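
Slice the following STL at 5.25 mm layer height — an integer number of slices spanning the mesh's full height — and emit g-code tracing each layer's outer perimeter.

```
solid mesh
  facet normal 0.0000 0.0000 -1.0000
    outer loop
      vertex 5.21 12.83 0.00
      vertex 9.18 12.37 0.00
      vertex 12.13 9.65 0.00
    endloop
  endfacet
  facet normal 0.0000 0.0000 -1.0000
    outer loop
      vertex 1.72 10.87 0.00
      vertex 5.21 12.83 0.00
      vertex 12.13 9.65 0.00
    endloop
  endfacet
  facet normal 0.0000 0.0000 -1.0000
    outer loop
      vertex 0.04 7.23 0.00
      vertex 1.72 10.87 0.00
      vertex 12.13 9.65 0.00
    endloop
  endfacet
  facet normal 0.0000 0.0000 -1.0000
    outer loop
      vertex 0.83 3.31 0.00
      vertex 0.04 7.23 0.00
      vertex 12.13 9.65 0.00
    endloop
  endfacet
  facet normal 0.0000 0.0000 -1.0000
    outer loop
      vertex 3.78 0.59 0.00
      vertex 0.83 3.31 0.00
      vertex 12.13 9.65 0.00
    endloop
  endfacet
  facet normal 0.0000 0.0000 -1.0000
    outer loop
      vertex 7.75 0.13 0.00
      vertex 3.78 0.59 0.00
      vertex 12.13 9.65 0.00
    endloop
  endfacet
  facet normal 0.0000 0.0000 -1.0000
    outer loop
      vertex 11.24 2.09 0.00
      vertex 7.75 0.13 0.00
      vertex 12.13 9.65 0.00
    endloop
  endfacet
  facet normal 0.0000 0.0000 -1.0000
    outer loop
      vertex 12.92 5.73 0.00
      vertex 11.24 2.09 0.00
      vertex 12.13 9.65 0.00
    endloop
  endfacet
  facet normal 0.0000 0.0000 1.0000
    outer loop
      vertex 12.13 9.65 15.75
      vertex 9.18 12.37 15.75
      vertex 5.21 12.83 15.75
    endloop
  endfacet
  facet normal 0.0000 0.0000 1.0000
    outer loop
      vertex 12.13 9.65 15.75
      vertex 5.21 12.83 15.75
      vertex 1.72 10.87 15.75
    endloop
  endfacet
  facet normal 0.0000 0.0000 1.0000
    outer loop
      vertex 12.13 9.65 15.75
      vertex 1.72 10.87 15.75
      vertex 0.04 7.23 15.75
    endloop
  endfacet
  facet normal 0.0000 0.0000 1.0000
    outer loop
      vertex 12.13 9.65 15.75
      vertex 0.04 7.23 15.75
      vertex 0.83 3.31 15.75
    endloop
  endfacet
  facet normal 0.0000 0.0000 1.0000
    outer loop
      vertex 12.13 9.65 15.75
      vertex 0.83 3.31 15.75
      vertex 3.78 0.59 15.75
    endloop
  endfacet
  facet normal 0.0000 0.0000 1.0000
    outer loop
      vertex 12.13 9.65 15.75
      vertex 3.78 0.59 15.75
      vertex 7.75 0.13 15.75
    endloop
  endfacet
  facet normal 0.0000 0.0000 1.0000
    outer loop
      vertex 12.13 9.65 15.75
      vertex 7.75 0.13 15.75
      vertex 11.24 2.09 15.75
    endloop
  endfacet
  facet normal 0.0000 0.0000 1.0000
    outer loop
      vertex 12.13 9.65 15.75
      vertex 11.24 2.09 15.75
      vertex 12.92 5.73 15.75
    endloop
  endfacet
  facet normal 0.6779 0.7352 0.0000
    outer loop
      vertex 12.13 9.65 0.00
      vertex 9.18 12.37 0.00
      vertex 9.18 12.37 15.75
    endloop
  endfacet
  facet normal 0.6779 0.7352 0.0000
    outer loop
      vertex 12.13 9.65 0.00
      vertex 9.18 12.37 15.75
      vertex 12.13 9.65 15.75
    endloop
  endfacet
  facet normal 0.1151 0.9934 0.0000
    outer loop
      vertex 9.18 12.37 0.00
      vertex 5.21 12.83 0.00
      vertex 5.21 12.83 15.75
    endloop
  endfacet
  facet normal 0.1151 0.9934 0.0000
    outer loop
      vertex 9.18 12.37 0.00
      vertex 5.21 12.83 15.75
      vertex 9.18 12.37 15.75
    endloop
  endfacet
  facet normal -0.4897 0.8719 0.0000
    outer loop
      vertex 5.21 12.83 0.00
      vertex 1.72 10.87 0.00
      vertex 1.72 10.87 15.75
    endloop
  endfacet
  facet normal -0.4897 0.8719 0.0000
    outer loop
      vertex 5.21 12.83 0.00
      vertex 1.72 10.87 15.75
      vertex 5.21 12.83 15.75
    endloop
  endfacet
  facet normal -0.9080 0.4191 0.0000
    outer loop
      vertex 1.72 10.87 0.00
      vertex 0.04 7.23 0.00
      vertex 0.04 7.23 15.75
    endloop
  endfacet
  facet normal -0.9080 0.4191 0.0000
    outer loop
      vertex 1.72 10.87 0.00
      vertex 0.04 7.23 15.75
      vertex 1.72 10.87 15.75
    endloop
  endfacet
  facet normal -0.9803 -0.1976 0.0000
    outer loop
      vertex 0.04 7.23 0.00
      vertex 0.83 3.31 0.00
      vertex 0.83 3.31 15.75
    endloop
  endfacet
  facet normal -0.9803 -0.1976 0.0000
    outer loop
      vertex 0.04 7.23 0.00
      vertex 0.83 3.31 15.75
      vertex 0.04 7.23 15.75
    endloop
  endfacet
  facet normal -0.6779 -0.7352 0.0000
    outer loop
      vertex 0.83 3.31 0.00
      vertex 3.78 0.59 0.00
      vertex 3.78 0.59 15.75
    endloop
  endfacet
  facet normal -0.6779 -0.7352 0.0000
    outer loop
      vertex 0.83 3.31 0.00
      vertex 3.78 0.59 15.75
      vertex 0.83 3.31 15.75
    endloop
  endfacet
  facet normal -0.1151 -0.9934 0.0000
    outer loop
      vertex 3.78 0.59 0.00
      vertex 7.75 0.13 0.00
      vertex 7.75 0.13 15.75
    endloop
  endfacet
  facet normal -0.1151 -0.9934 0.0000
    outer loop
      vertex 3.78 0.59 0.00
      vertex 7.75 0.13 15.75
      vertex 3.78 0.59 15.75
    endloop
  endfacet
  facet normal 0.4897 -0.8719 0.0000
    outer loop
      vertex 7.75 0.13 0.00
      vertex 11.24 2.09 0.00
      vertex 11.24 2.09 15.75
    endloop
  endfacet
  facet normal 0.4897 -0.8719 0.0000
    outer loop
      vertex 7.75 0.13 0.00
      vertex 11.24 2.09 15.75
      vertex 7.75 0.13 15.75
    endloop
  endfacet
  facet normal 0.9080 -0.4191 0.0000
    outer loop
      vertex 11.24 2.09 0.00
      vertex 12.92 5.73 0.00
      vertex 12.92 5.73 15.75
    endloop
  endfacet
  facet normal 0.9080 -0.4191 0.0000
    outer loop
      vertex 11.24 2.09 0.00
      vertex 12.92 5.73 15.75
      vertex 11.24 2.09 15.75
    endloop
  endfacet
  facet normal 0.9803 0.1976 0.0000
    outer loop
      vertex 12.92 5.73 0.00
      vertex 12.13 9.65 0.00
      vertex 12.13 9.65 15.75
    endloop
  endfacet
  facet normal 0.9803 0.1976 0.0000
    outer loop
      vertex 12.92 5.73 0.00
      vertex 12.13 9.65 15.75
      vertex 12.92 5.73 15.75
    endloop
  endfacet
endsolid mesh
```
; perimeter-only toolpath
G21 ; units = mm
G90 ; absolute positioning
G28 ; home
; layer 1
G0 Z5.25
G0 X12.13 Y9.65
G1 X9.18 Y12.37
G1 X5.21 Y12.83
G1 X1.72 Y10.87
G1 X0.04 Y7.23
G1 X0.83 Y3.31
G1 X3.78 Y0.59
G1 X7.75 Y0.13
G1 X11.24 Y2.09
G1 X12.92 Y5.73
G1 X12.13 Y9.65
; layer 2
G0 Z10.50
G0 X12.13 Y9.65
G1 X9.18 Y12.37
G1 X5.21 Y12.83
G1 X1.72 Y10.87
G1 X0.04 Y7.23
G1 X0.83 Y3.31
G1 X3.78 Y0.59
G1 X7.75 Y0.13
G1 X11.24 Y2.09
G1 X12.92 Y5.73
G1 X12.13 Y9.65
; layer 3
G0 Z15.75
G0 X12.13 Y9.65
G1 X9.18 Y12.37
G1 X5.21 Y12.83
G1 X1.72 Y10.87
G1 X0.04 Y7.23
G1 X0.83 Y3.31
G1 X3.78 Y0.59
G1 X7.75 Y0.13
G1 X11.24 Y2.09
G1 X12.92 Y5.73
G1 X12.13 Y9.65
M2 ; end

The solid is a regular 10-sided prism (a cylinder approximated with 10 flat sides), circumscribed radius ≈ 6.48 mm, height ≈ 15.8 mm. Slicing at Δz = 5.25 mm — 3 equal slices spanning the solid's height, so layer i sits at z = i·h/3 — gives 3 non-empty perimeters. Each is a 10-segment closed polygon; G0 lifts to the layer z and rapids to the start vertex, then G1 traces the edges.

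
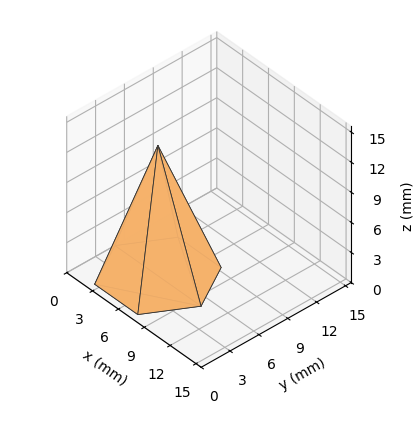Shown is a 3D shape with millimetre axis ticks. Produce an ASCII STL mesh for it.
Reading the render: the shape is a regular 6-sided pyramid, base circumscribed radius ≈ 5 mm, apex at z ≈ 13 mm (dimensions read to the nearest mm from the axis ticks). For the STL, each face is triangulated and given an outward normal.

solid part
  facet normal 0.0000 0.0000 -1.0000
    outer loop
      vertex 2.50 9.33 0.00
      vertex 7.50 9.33 0.00
      vertex 10.00 5.00 0.00
    endloop
  endfacet
  facet normal 0.0000 0.0000 -1.0000
    outer loop
      vertex 0.00 5.00 0.00
      vertex 2.50 9.33 0.00
      vertex 10.00 5.00 0.00
    endloop
  endfacet
  facet normal 0.0000 0.0000 -1.0000
    outer loop
      vertex 2.50 0.67 0.00
      vertex 0.00 5.00 0.00
      vertex 10.00 5.00 0.00
    endloop
  endfacet
  facet normal 0.0000 0.0000 -1.0000
    outer loop
      vertex 7.50 0.67 0.00
      vertex 2.50 0.67 0.00
      vertex 10.00 5.00 0.00
    endloop
  endfacet
  facet normal 0.8216 0.4744 0.3160
    outer loop
      vertex 10.00 5.00 0.00
      vertex 7.50 9.33 0.00
      vertex 5.00 5.00 13.00
    endloop
  endfacet
  facet normal 0.0000 0.9488 0.3160
    outer loop
      vertex 7.50 9.33 0.00
      vertex 2.50 9.33 0.00
      vertex 5.00 5.00 13.00
    endloop
  endfacet
  facet normal -0.8216 0.4744 0.3160
    outer loop
      vertex 2.50 9.33 0.00
      vertex 0.00 5.00 0.00
      vertex 5.00 5.00 13.00
    endloop
  endfacet
  facet normal -0.8216 -0.4744 0.3160
    outer loop
      vertex 0.00 5.00 0.00
      vertex 2.50 0.67 0.00
      vertex 5.00 5.00 13.00
    endloop
  endfacet
  facet normal 0.0000 -0.9488 0.3160
    outer loop
      vertex 2.50 0.67 0.00
      vertex 7.50 0.67 0.00
      vertex 5.00 5.00 13.00
    endloop
  endfacet
  facet normal 0.8216 -0.4744 0.3160
    outer loop
      vertex 7.50 0.67 0.00
      vertex 10.00 5.00 0.00
      vertex 5.00 5.00 13.00
    endloop
  endfacet
endsolid part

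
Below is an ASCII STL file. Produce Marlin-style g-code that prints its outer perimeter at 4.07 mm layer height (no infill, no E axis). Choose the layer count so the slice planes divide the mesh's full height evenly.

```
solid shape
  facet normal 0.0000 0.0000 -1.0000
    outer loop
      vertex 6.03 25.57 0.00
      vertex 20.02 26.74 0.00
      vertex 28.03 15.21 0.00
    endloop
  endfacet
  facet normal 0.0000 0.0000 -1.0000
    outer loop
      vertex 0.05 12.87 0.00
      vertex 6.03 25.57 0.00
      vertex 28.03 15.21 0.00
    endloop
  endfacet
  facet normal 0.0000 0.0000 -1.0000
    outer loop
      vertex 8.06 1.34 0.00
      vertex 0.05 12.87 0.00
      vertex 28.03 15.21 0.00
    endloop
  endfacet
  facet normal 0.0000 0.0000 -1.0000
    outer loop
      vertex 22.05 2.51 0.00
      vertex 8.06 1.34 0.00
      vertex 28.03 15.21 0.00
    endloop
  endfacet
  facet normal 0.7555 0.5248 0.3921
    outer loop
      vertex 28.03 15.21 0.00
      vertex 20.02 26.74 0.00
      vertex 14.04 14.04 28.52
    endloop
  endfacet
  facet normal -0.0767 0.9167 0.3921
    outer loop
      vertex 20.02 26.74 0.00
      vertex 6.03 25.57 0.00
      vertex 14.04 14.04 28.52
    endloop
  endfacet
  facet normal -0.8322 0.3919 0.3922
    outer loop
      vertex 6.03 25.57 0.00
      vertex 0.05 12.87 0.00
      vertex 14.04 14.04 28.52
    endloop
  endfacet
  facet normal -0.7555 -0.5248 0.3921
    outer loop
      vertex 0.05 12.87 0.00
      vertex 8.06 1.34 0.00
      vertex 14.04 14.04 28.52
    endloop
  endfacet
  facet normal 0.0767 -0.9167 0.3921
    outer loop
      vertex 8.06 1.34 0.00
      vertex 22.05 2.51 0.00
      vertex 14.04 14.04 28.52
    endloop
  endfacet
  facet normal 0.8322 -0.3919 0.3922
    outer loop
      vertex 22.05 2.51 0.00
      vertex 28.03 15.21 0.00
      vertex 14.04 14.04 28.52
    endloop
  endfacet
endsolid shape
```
; perimeter-only toolpath
G21 ; units = mm
G90 ; absolute positioning
G28 ; home
; layer 1
G0 Z4.07
G0 X26.03 Y15.04
G1 X19.17 Y24.93
G1 X7.17 Y23.92
G1 X2.05 Y13.04
G1 X8.91 Y3.15
G1 X20.91 Y4.16
G1 X26.03 Y15.04
; layer 2
G0 Z8.15
G0 X24.03 Y14.88
G1 X18.31 Y23.11
G1 X8.32 Y22.28
G1 X4.05 Y13.20
G1 X9.77 Y4.97
G1 X19.76 Y5.80
G1 X24.03 Y14.88
; layer 3
G0 Z12.22
G0 X22.03 Y14.71
G1 X17.46 Y21.30
G1 X9.46 Y20.63
G1 X6.05 Y13.37
G1 X10.62 Y6.78
G1 X18.62 Y7.45
G1 X22.03 Y14.71
; layer 4
G0 Z16.30
G0 X20.04 Y14.54
G1 X16.60 Y19.48
G1 X10.61 Y18.98
G1 X8.04 Y13.54
G1 X11.48 Y8.60
G1 X17.47 Y9.10
G1 X20.04 Y14.54
; layer 5
G0 Z20.37
G0 X18.04 Y14.37
G1 X15.75 Y17.67
G1 X11.75 Y17.33
G1 X10.04 Y13.71
G1 X12.33 Y10.41
G1 X16.33 Y10.75
G1 X18.04 Y14.37
; layer 6
G0 Z24.45
G0 X16.04 Y14.21
G1 X14.89 Y15.85
G1 X12.90 Y15.69
G1 X12.04 Y13.87
G1 X13.19 Y12.23
G1 X15.18 Y12.39
G1 X16.04 Y14.21
M2 ; end

The solid is a regular 6-sided pyramid, base circumscribed radius ≈ 14 mm, apex at z ≈ 28.5 mm. Slicing at Δz = 4.07 mm — 7 equal slices spanning the solid's height, so layer i sits at z = i·h/7 — gives 6 non-empty perimeters. Each is a 6-segment closed polygon; G0 lifts to the layer z and rapids to the start vertex, then G1 traces the edges. The cross-section shrinks linearly with z (the slice at the apex is degenerate and omitted).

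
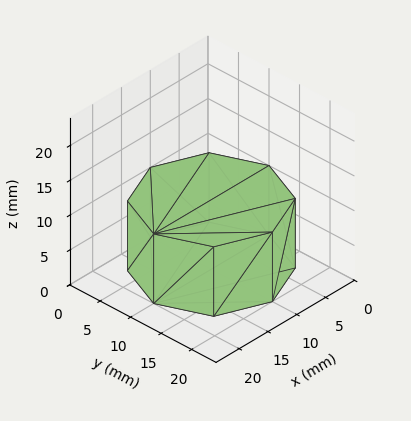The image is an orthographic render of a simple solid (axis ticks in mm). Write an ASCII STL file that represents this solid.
Reading the render: the shape is a regular 8-sided prism (a cylinder approximated with 8 flat sides), circumscribed radius ≈ 10 mm, height ≈ 10 mm (dimensions read to the nearest mm from the axis ticks). For the STL, each face is triangulated and given an outward normal.

solid part
  facet normal 0.0000 0.0000 -1.0000
    outer loop
      vertex 10.000 20.000 0.000
      vertex 17.071 17.071 0.000
      vertex 20.000 10.000 0.000
    endloop
  endfacet
  facet normal 0.0000 0.0000 -1.0000
    outer loop
      vertex 2.929 17.071 0.000
      vertex 10.000 20.000 0.000
      vertex 20.000 10.000 0.000
    endloop
  endfacet
  facet normal 0.0000 0.0000 -1.0000
    outer loop
      vertex 0.000 10.000 0.000
      vertex 2.929 17.071 0.000
      vertex 20.000 10.000 0.000
    endloop
  endfacet
  facet normal 0.0000 0.0000 -1.0000
    outer loop
      vertex 2.929 2.929 0.000
      vertex 0.000 10.000 0.000
      vertex 20.000 10.000 0.000
    endloop
  endfacet
  facet normal 0.0000 0.0000 -1.0000
    outer loop
      vertex 10.000 0.000 0.000
      vertex 2.929 2.929 0.000
      vertex 20.000 10.000 0.000
    endloop
  endfacet
  facet normal 0.0000 0.0000 -1.0000
    outer loop
      vertex 17.071 2.929 0.000
      vertex 10.000 0.000 0.000
      vertex 20.000 10.000 0.000
    endloop
  endfacet
  facet normal 0.0000 0.0000 1.0000
    outer loop
      vertex 20.000 10.000 10.000
      vertex 17.071 17.071 10.000
      vertex 10.000 20.000 10.000
    endloop
  endfacet
  facet normal 0.0000 0.0000 1.0000
    outer loop
      vertex 20.000 10.000 10.000
      vertex 10.000 20.000 10.000
      vertex 2.929 17.071 10.000
    endloop
  endfacet
  facet normal 0.0000 0.0000 1.0000
    outer loop
      vertex 20.000 10.000 10.000
      vertex 2.929 17.071 10.000
      vertex 0.000 10.000 10.000
    endloop
  endfacet
  facet normal 0.0000 0.0000 1.0000
    outer loop
      vertex 20.000 10.000 10.000
      vertex 0.000 10.000 10.000
      vertex 2.929 2.929 10.000
    endloop
  endfacet
  facet normal 0.0000 0.0000 1.0000
    outer loop
      vertex 20.000 10.000 10.000
      vertex 2.929 2.929 10.000
      vertex 10.000 0.000 10.000
    endloop
  endfacet
  facet normal 0.0000 0.0000 1.0000
    outer loop
      vertex 20.000 10.000 10.000
      vertex 10.000 0.000 10.000
      vertex 17.071 2.929 10.000
    endloop
  endfacet
  facet normal 0.9239 0.3827 0.0000
    outer loop
      vertex 20.000 10.000 0.000
      vertex 17.071 17.071 0.000
      vertex 17.071 17.071 10.000
    endloop
  endfacet
  facet normal 0.9239 0.3827 0.0000
    outer loop
      vertex 20.000 10.000 0.000
      vertex 17.071 17.071 10.000
      vertex 20.000 10.000 10.000
    endloop
  endfacet
  facet normal 0.3827 0.9239 0.0000
    outer loop
      vertex 17.071 17.071 0.000
      vertex 10.000 20.000 0.000
      vertex 10.000 20.000 10.000
    endloop
  endfacet
  facet normal 0.3827 0.9239 0.0000
    outer loop
      vertex 17.071 17.071 0.000
      vertex 10.000 20.000 10.000
      vertex 17.071 17.071 10.000
    endloop
  endfacet
  facet normal -0.3827 0.9239 0.0000
    outer loop
      vertex 10.000 20.000 0.000
      vertex 2.929 17.071 0.000
      vertex 2.929 17.071 10.000
    endloop
  endfacet
  facet normal -0.3827 0.9239 0.0000
    outer loop
      vertex 10.000 20.000 0.000
      vertex 2.929 17.071 10.000
      vertex 10.000 20.000 10.000
    endloop
  endfacet
  facet normal -0.9239 0.3827 0.0000
    outer loop
      vertex 2.929 17.071 0.000
      vertex 0.000 10.000 0.000
      vertex 0.000 10.000 10.000
    endloop
  endfacet
  facet normal -0.9239 0.3827 0.0000
    outer loop
      vertex 2.929 17.071 0.000
      vertex 0.000 10.000 10.000
      vertex 2.929 17.071 10.000
    endloop
  endfacet
  facet normal -0.9239 -0.3827 0.0000
    outer loop
      vertex 0.000 10.000 0.000
      vertex 2.929 2.929 0.000
      vertex 2.929 2.929 10.000
    endloop
  endfacet
  facet normal -0.9239 -0.3827 0.0000
    outer loop
      vertex 0.000 10.000 0.000
      vertex 2.929 2.929 10.000
      vertex 0.000 10.000 10.000
    endloop
  endfacet
  facet normal -0.3827 -0.9239 0.0000
    outer loop
      vertex 2.929 2.929 0.000
      vertex 10.000 0.000 0.000
      vertex 10.000 0.000 10.000
    endloop
  endfacet
  facet normal -0.3827 -0.9239 0.0000
    outer loop
      vertex 2.929 2.929 0.000
      vertex 10.000 0.000 10.000
      vertex 2.929 2.929 10.000
    endloop
  endfacet
  facet normal 0.3827 -0.9239 0.0000
    outer loop
      vertex 10.000 0.000 0.000
      vertex 17.071 2.929 0.000
      vertex 17.071 2.929 10.000
    endloop
  endfacet
  facet normal 0.3827 -0.9239 0.0000
    outer loop
      vertex 10.000 0.000 0.000
      vertex 17.071 2.929 10.000
      vertex 10.000 0.000 10.000
    endloop
  endfacet
  facet normal 0.9239 -0.3827 0.0000
    outer loop
      vertex 17.071 2.929 0.000
      vertex 20.000 10.000 0.000
      vertex 20.000 10.000 10.000
    endloop
  endfacet
  facet normal 0.9239 -0.3827 0.0000
    outer loop
      vertex 17.071 2.929 0.000
      vertex 20.000 10.000 10.000
      vertex 17.071 2.929 10.000
    endloop
  endfacet
endsolid part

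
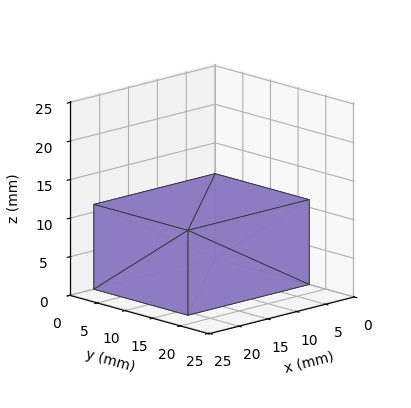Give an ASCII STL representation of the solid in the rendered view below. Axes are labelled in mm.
Reading the render: the shape is a rectangular box, roughly 21 × 17 mm footprint and 11 mm tall (dimensions read to the nearest mm from the axis ticks). For the STL, each face is triangulated and given an outward normal.

solid part
  facet normal 0.0000 0.0000 -1.0000
    outer loop
      vertex 21.0 17.0 0.0
      vertex 21.0 0.0 0.0
      vertex 0.0 0.0 0.0
    endloop
  endfacet
  facet normal 0.0000 0.0000 -1.0000
    outer loop
      vertex 0.0 17.0 0.0
      vertex 21.0 17.0 0.0
      vertex 0.0 0.0 0.0
    endloop
  endfacet
  facet normal 0.0000 0.0000 1.0000
    outer loop
      vertex 0.0 0.0 11.0
      vertex 21.0 0.0 11.0
      vertex 21.0 17.0 11.0
    endloop
  endfacet
  facet normal 0.0000 0.0000 1.0000
    outer loop
      vertex 0.0 0.0 11.0
      vertex 21.0 17.0 11.0
      vertex 0.0 17.0 11.0
    endloop
  endfacet
  facet normal 0.0000 -1.0000 0.0000
    outer loop
      vertex 0.0 0.0 0.0
      vertex 21.0 0.0 0.0
      vertex 21.0 0.0 11.0
    endloop
  endfacet
  facet normal 0.0000 -1.0000 0.0000
    outer loop
      vertex 0.0 0.0 0.0
      vertex 21.0 0.0 11.0
      vertex 0.0 0.0 11.0
    endloop
  endfacet
  facet normal 0.0000 1.0000 0.0000
    outer loop
      vertex 21.0 17.0 11.0
      vertex 21.0 17.0 0.0
      vertex 0.0 17.0 0.0
    endloop
  endfacet
  facet normal 0.0000 1.0000 0.0000
    outer loop
      vertex 0.0 17.0 11.0
      vertex 21.0 17.0 11.0
      vertex 0.0 17.0 0.0
    endloop
  endfacet
  facet normal -1.0000 0.0000 0.0000
    outer loop
      vertex 0.0 17.0 11.0
      vertex 0.0 17.0 0.0
      vertex 0.0 0.0 0.0
    endloop
  endfacet
  facet normal -1.0000 0.0000 0.0000
    outer loop
      vertex 0.0 0.0 11.0
      vertex 0.0 17.0 11.0
      vertex 0.0 0.0 0.0
    endloop
  endfacet
  facet normal 1.0000 0.0000 0.0000
    outer loop
      vertex 21.0 0.0 0.0
      vertex 21.0 17.0 0.0
      vertex 21.0 17.0 11.0
    endloop
  endfacet
  facet normal 1.0000 0.0000 0.0000
    outer loop
      vertex 21.0 0.0 0.0
      vertex 21.0 17.0 11.0
      vertex 21.0 0.0 11.0
    endloop
  endfacet
endsolid part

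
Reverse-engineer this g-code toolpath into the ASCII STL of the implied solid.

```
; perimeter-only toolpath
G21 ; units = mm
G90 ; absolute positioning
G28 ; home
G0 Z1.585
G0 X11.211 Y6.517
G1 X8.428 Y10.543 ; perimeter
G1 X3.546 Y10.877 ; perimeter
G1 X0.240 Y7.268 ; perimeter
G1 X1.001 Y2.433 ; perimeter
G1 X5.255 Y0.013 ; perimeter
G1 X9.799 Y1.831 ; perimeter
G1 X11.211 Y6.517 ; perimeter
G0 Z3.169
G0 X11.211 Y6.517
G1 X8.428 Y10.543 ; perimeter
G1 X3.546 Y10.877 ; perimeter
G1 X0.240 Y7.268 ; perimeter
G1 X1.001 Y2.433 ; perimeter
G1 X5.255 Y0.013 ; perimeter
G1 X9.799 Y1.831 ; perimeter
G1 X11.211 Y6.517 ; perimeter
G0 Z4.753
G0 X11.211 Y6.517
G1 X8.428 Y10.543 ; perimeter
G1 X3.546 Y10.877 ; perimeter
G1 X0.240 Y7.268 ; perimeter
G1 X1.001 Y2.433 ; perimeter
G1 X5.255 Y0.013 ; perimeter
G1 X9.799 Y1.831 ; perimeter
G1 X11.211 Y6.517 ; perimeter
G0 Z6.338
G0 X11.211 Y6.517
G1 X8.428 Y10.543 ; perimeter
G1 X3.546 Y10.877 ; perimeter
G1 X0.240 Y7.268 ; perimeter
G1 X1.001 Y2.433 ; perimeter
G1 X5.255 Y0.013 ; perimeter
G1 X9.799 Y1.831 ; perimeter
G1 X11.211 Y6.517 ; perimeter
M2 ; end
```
solid part
  facet normal 0.0000 0.0000 -1.0000
    outer loop
      vertex 3.546 10.877 0.000
      vertex 8.428 10.543 0.000
      vertex 11.211 6.517 0.000
    endloop
  endfacet
  facet normal 0.0000 0.0000 -1.0000
    outer loop
      vertex 0.240 7.268 0.000
      vertex 3.546 10.877 0.000
      vertex 11.211 6.517 0.000
    endloop
  endfacet
  facet normal 0.0000 0.0000 -1.0000
    outer loop
      vertex 1.001 2.433 0.000
      vertex 0.240 7.268 0.000
      vertex 11.211 6.517 0.000
    endloop
  endfacet
  facet normal 0.0000 0.0000 -1.0000
    outer loop
      vertex 5.255 0.013 0.000
      vertex 1.001 2.433 0.000
      vertex 11.211 6.517 0.000
    endloop
  endfacet
  facet normal 0.0000 0.0000 -1.0000
    outer loop
      vertex 9.799 1.831 0.000
      vertex 5.255 0.013 0.000
      vertex 11.211 6.517 0.000
    endloop
  endfacet
  facet normal 0.0000 0.0000 1.0000
    outer loop
      vertex 11.211 6.517 6.338
      vertex 8.428 10.543 6.338
      vertex 3.546 10.877 6.338
    endloop
  endfacet
  facet normal 0.0000 0.0000 1.0000
    outer loop
      vertex 11.211 6.517 6.338
      vertex 3.546 10.877 6.338
      vertex 0.240 7.268 6.338
    endloop
  endfacet
  facet normal 0.0000 0.0000 1.0000
    outer loop
      vertex 11.211 6.517 6.338
      vertex 0.240 7.268 6.338
      vertex 1.001 2.433 6.338
    endloop
  endfacet
  facet normal 0.0000 0.0000 1.0000
    outer loop
      vertex 11.211 6.517 6.338
      vertex 1.001 2.433 6.338
      vertex 5.255 0.013 6.338
    endloop
  endfacet
  facet normal 0.0000 0.0000 1.0000
    outer loop
      vertex 11.211 6.517 6.338
      vertex 5.255 0.013 6.338
      vertex 9.799 1.831 6.338
    endloop
  endfacet
  facet normal 0.8226 0.5686 0.0000
    outer loop
      vertex 11.211 6.517 0.000
      vertex 8.428 10.543 0.000
      vertex 8.428 10.543 6.338
    endloop
  endfacet
  facet normal 0.8226 0.5686 0.0000
    outer loop
      vertex 11.211 6.517 0.000
      vertex 8.428 10.543 6.338
      vertex 11.211 6.517 6.338
    endloop
  endfacet
  facet normal 0.0683 0.9977 0.0000
    outer loop
      vertex 8.428 10.543 0.000
      vertex 3.546 10.877 0.000
      vertex 3.546 10.877 6.338
    endloop
  endfacet
  facet normal 0.0683 0.9977 0.0000
    outer loop
      vertex 8.428 10.543 0.000
      vertex 3.546 10.877 6.338
      vertex 8.428 10.543 6.338
    endloop
  endfacet
  facet normal -0.7374 0.6755 0.0000
    outer loop
      vertex 3.546 10.877 0.000
      vertex 0.240 7.268 0.000
      vertex 0.240 7.268 6.338
    endloop
  endfacet
  facet normal -0.7374 0.6755 0.0000
    outer loop
      vertex 3.546 10.877 0.000
      vertex 0.240 7.268 6.338
      vertex 3.546 10.877 6.338
    endloop
  endfacet
  facet normal -0.9878 -0.1555 0.0000
    outer loop
      vertex 0.240 7.268 0.000
      vertex 1.001 2.433 0.000
      vertex 1.001 2.433 6.338
    endloop
  endfacet
  facet normal -0.9878 -0.1555 0.0000
    outer loop
      vertex 0.240 7.268 0.000
      vertex 1.001 2.433 6.338
      vertex 0.240 7.268 6.338
    endloop
  endfacet
  facet normal -0.4945 -0.8692 0.0000
    outer loop
      vertex 1.001 2.433 0.000
      vertex 5.255 0.013 0.000
      vertex 5.255 0.013 6.338
    endloop
  endfacet
  facet normal -0.4945 -0.8692 0.0000
    outer loop
      vertex 1.001 2.433 0.000
      vertex 5.255 0.013 6.338
      vertex 1.001 2.433 6.338
    endloop
  endfacet
  facet normal 0.3715 -0.9284 0.0000
    outer loop
      vertex 5.255 0.013 0.000
      vertex 9.799 1.831 0.000
      vertex 9.799 1.831 6.338
    endloop
  endfacet
  facet normal 0.3715 -0.9284 0.0000
    outer loop
      vertex 5.255 0.013 0.000
      vertex 9.799 1.831 6.338
      vertex 5.255 0.013 6.338
    endloop
  endfacet
  facet normal 0.9575 -0.2885 0.0000
    outer loop
      vertex 9.799 1.831 0.000
      vertex 11.211 6.517 0.000
      vertex 11.211 6.517 6.338
    endloop
  endfacet
  facet normal 0.9575 -0.2885 0.0000
    outer loop
      vertex 9.799 1.831 0.000
      vertex 11.211 6.517 6.338
      vertex 9.799 1.831 6.338
    endloop
  endfacet
endsolid part

The G0 Z moves step by Δz≈1.585 mm. Every layer's G1 loop is the same polygon, so the solid is a straight extrusion of it from z=0 to z≈6.34. Closing with flat bottom and top caps and triangulating gives 24 facets — a regular 7-sided prism (a cylinder approximated with 7 flat sides), circumscribed radius ≈ 5.64 mm, height ≈ 6.34 mm.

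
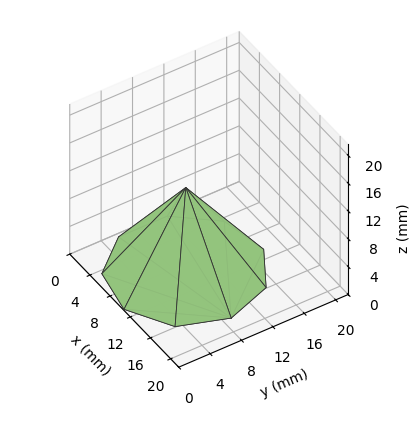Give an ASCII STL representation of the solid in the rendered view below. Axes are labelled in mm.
Reading the render: the shape is a regular 9-sided pyramid, base circumscribed radius ≈ 9 mm, apex at z ≈ 12 mm (dimensions read to the nearest mm from the axis ticks). For the STL, each face is triangulated and given an outward normal.

solid part
  facet normal 0.0000 0.0000 -1.0000
    outer loop
      vertex 10.6 17.9 0.0
      vertex 15.9 14.8 0.0
      vertex 18.0 9.0 0.0
    endloop
  endfacet
  facet normal 0.0000 0.0000 -1.0000
    outer loop
      vertex 4.5 16.8 0.0
      vertex 10.6 17.9 0.0
      vertex 18.0 9.0 0.0
    endloop
  endfacet
  facet normal 0.0000 0.0000 -1.0000
    outer loop
      vertex 0.5 12.1 0.0
      vertex 4.5 16.8 0.0
      vertex 18.0 9.0 0.0
    endloop
  endfacet
  facet normal 0.0000 0.0000 -1.0000
    outer loop
      vertex 0.5 5.9 0.0
      vertex 0.5 12.1 0.0
      vertex 18.0 9.0 0.0
    endloop
  endfacet
  facet normal 0.0000 0.0000 -1.0000
    outer loop
      vertex 4.5 1.2 0.0
      vertex 0.5 5.9 0.0
      vertex 18.0 9.0 0.0
    endloop
  endfacet
  facet normal 0.0000 0.0000 -1.0000
    outer loop
      vertex 10.6 0.1 0.0
      vertex 4.5 1.2 0.0
      vertex 18.0 9.0 0.0
    endloop
  endfacet
  facet normal 0.0000 0.0000 -1.0000
    outer loop
      vertex 15.9 3.2 0.0
      vertex 10.6 0.1 0.0
      vertex 18.0 9.0 0.0
    endloop
  endfacet
  facet normal 0.7684 0.2782 0.5763
    outer loop
      vertex 18.0 9.0 0.0
      vertex 15.9 14.8 0.0
      vertex 9.0 9.0 12.0
    endloop
  endfacet
  facet normal 0.4122 0.7047 0.5776
    outer loop
      vertex 15.9 14.8 0.0
      vertex 10.6 17.9 0.0
      vertex 9.0 9.0 12.0
    endloop
  endfacet
  facet normal -0.1450 0.8039 0.5769
    outer loop
      vertex 10.6 17.9 0.0
      vertex 4.5 16.8 0.0
      vertex 9.0 9.0 12.0
    endloop
  endfacet
  facet normal -0.6219 0.5292 0.5772
    outer loop
      vertex 4.5 16.8 0.0
      vertex 0.5 12.1 0.0
      vertex 9.0 9.0 12.0
    endloop
  endfacet
  facet normal -0.8160 0.0000 0.5780
    outer loop
      vertex 0.5 12.1 0.0
      vertex 0.5 5.9 0.0
      vertex 9.0 9.0 12.0
    endloop
  endfacet
  facet normal -0.6219 -0.5292 0.5772
    outer loop
      vertex 0.5 5.9 0.0
      vertex 4.5 1.2 0.0
      vertex 9.0 9.0 12.0
    endloop
  endfacet
  facet normal -0.1450 -0.8039 0.5769
    outer loop
      vertex 4.5 1.2 0.0
      vertex 10.6 0.1 0.0
      vertex 9.0 9.0 12.0
    endloop
  endfacet
  facet normal 0.4122 -0.7047 0.5776
    outer loop
      vertex 10.6 0.1 0.0
      vertex 15.9 3.2 0.0
      vertex 9.0 9.0 12.0
    endloop
  endfacet
  facet normal 0.7684 -0.2782 0.5763
    outer loop
      vertex 15.9 3.2 0.0
      vertex 18.0 9.0 0.0
      vertex 9.0 9.0 12.0
    endloop
  endfacet
endsolid part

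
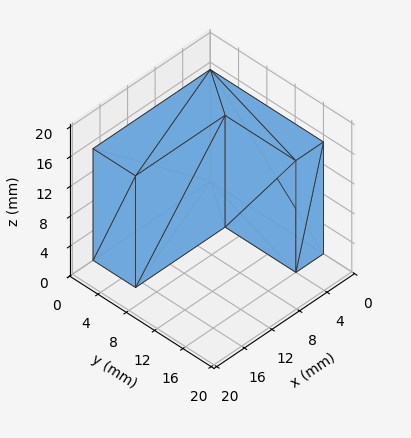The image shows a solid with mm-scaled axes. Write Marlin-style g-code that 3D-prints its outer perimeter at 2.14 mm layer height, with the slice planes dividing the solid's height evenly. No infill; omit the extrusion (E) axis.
Reading the render: the shape is an L-shaped prism: outer 17 × 16 mm, arm thicknesses ≈ 6 mm (horizontal) and 4 mm (vertical), extruded 15 mm in z (dimensions read to the nearest mm from the axis ticks). For the g-code, the solid's height is divided into equal slices at the stated Δz and each level perimeter traced with G1 moves after a G0 lift.

; perimeter-only toolpath
G21 ; units = mm
G90 ; absolute positioning
G28 ; home
; layer 1
G0 Z2.14
G0 X0.00 Y0.00
G1 X17.00 Y0.00
G1 X17.00 Y6.00
G1 X4.00 Y6.00
G1 X4.00 Y16.00
G1 X0.00 Y16.00
G1 X0.00 Y0.00
; layer 2
G0 Z4.29
G0 X0.00 Y0.00
G1 X17.00 Y0.00
G1 X17.00 Y6.00
G1 X4.00 Y6.00
G1 X4.00 Y16.00
G1 X0.00 Y16.00
G1 X0.00 Y0.00
; layer 3
G0 Z6.43
G0 X0.00 Y0.00
G1 X17.00 Y0.00
G1 X17.00 Y6.00
G1 X4.00 Y6.00
G1 X4.00 Y16.00
G1 X0.00 Y16.00
G1 X0.00 Y0.00
; layer 4
G0 Z8.57
G0 X0.00 Y0.00
G1 X17.00 Y0.00
G1 X17.00 Y6.00
G1 X4.00 Y6.00
G1 X4.00 Y16.00
G1 X0.00 Y16.00
G1 X0.00 Y0.00
; layer 5
G0 Z10.71
G0 X0.00 Y0.00
G1 X17.00 Y0.00
G1 X17.00 Y6.00
G1 X4.00 Y6.00
G1 X4.00 Y16.00
G1 X0.00 Y16.00
G1 X0.00 Y0.00
; layer 6
G0 Z12.86
G0 X0.00 Y0.00
G1 X17.00 Y0.00
G1 X17.00 Y6.00
G1 X4.00 Y6.00
G1 X4.00 Y16.00
G1 X0.00 Y16.00
G1 X0.00 Y0.00
; layer 7
G0 Z15.00
G0 X0.00 Y0.00
G1 X17.00 Y0.00
G1 X17.00 Y6.00
G1 X4.00 Y6.00
G1 X4.00 Y16.00
G1 X0.00 Y16.00
G1 X0.00 Y0.00
M2 ; end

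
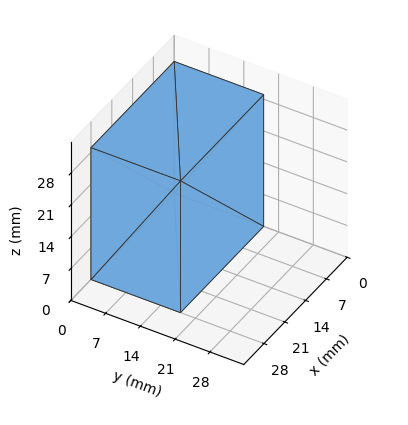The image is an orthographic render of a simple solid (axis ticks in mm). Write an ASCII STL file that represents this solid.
Reading the render: the shape is a rectangular box, roughly 28 × 18 mm footprint and 29 mm tall (dimensions read to the nearest mm from the axis ticks). For the STL, each face is triangulated and given an outward normal.

solid part
  facet normal 0.0000 0.0000 -1.0000
    outer loop
      vertex 28.0 18.0 0.0
      vertex 28.0 0.0 0.0
      vertex 0.0 0.0 0.0
    endloop
  endfacet
  facet normal 0.0000 0.0000 -1.0000
    outer loop
      vertex 0.0 18.0 0.0
      vertex 28.0 18.0 0.0
      vertex 0.0 0.0 0.0
    endloop
  endfacet
  facet normal 0.0000 0.0000 1.0000
    outer loop
      vertex 0.0 0.0 29.0
      vertex 28.0 0.0 29.0
      vertex 28.0 18.0 29.0
    endloop
  endfacet
  facet normal 0.0000 0.0000 1.0000
    outer loop
      vertex 0.0 0.0 29.0
      vertex 28.0 18.0 29.0
      vertex 0.0 18.0 29.0
    endloop
  endfacet
  facet normal 0.0000 -1.0000 0.0000
    outer loop
      vertex 0.0 0.0 0.0
      vertex 28.0 0.0 0.0
      vertex 28.0 0.0 29.0
    endloop
  endfacet
  facet normal 0.0000 -1.0000 0.0000
    outer loop
      vertex 0.0 0.0 0.0
      vertex 28.0 0.0 29.0
      vertex 0.0 0.0 29.0
    endloop
  endfacet
  facet normal 0.0000 1.0000 0.0000
    outer loop
      vertex 28.0 18.0 29.0
      vertex 28.0 18.0 0.0
      vertex 0.0 18.0 0.0
    endloop
  endfacet
  facet normal 0.0000 1.0000 0.0000
    outer loop
      vertex 0.0 18.0 29.0
      vertex 28.0 18.0 29.0
      vertex 0.0 18.0 0.0
    endloop
  endfacet
  facet normal -1.0000 0.0000 0.0000
    outer loop
      vertex 0.0 18.0 29.0
      vertex 0.0 18.0 0.0
      vertex 0.0 0.0 0.0
    endloop
  endfacet
  facet normal -1.0000 0.0000 0.0000
    outer loop
      vertex 0.0 0.0 29.0
      vertex 0.0 18.0 29.0
      vertex 0.0 0.0 0.0
    endloop
  endfacet
  facet normal 1.0000 0.0000 0.0000
    outer loop
      vertex 28.0 0.0 0.0
      vertex 28.0 18.0 0.0
      vertex 28.0 18.0 29.0
    endloop
  endfacet
  facet normal 1.0000 0.0000 0.0000
    outer loop
      vertex 28.0 0.0 0.0
      vertex 28.0 18.0 29.0
      vertex 28.0 0.0 29.0
    endloop
  endfacet
endsolid part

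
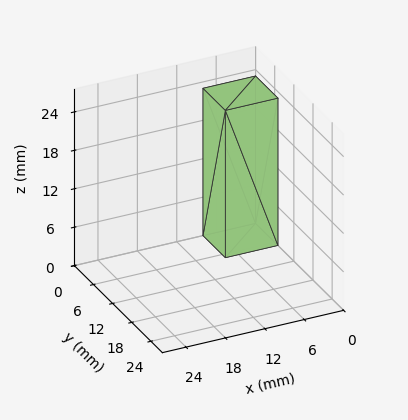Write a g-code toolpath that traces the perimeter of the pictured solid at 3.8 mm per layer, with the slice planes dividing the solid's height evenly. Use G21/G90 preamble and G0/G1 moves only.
Reading the render: the shape is a rectangular box, roughly 8 × 7 mm footprint and 23 mm tall (dimensions read to the nearest mm from the axis ticks). For the g-code, the solid's height is divided into equal slices at the stated Δz and each level perimeter traced with G1 moves after a G0 lift.

; perimeter-only toolpath
G21 ; units = mm
G90 ; absolute positioning
G28 ; home
; layer 1
G0 Z3.8
G0 X0.0 Y0.0
G1 X8.0 Y0.0
G1 X8.0 Y7.0
G1 X0.0 Y7.0
G1 X0.0 Y0.0
; layer 2
G0 Z7.7
G0 X0.0 Y0.0
G1 X8.0 Y0.0
G1 X8.0 Y7.0
G1 X0.0 Y7.0
G1 X0.0 Y0.0
; layer 3
G0 Z11.5
G0 X0.0 Y0.0
G1 X8.0 Y0.0
G1 X8.0 Y7.0
G1 X0.0 Y7.0
G1 X0.0 Y0.0
; layer 4
G0 Z15.3
G0 X0.0 Y0.0
G1 X8.0 Y0.0
G1 X8.0 Y7.0
G1 X0.0 Y7.0
G1 X0.0 Y0.0
; layer 5
G0 Z19.2
G0 X0.0 Y0.0
G1 X8.0 Y0.0
G1 X8.0 Y7.0
G1 X0.0 Y7.0
G1 X0.0 Y0.0
; layer 6
G0 Z23.0
G0 X0.0 Y0.0
G1 X8.0 Y0.0
G1 X8.0 Y7.0
G1 X0.0 Y7.0
G1 X0.0 Y0.0
M2 ; end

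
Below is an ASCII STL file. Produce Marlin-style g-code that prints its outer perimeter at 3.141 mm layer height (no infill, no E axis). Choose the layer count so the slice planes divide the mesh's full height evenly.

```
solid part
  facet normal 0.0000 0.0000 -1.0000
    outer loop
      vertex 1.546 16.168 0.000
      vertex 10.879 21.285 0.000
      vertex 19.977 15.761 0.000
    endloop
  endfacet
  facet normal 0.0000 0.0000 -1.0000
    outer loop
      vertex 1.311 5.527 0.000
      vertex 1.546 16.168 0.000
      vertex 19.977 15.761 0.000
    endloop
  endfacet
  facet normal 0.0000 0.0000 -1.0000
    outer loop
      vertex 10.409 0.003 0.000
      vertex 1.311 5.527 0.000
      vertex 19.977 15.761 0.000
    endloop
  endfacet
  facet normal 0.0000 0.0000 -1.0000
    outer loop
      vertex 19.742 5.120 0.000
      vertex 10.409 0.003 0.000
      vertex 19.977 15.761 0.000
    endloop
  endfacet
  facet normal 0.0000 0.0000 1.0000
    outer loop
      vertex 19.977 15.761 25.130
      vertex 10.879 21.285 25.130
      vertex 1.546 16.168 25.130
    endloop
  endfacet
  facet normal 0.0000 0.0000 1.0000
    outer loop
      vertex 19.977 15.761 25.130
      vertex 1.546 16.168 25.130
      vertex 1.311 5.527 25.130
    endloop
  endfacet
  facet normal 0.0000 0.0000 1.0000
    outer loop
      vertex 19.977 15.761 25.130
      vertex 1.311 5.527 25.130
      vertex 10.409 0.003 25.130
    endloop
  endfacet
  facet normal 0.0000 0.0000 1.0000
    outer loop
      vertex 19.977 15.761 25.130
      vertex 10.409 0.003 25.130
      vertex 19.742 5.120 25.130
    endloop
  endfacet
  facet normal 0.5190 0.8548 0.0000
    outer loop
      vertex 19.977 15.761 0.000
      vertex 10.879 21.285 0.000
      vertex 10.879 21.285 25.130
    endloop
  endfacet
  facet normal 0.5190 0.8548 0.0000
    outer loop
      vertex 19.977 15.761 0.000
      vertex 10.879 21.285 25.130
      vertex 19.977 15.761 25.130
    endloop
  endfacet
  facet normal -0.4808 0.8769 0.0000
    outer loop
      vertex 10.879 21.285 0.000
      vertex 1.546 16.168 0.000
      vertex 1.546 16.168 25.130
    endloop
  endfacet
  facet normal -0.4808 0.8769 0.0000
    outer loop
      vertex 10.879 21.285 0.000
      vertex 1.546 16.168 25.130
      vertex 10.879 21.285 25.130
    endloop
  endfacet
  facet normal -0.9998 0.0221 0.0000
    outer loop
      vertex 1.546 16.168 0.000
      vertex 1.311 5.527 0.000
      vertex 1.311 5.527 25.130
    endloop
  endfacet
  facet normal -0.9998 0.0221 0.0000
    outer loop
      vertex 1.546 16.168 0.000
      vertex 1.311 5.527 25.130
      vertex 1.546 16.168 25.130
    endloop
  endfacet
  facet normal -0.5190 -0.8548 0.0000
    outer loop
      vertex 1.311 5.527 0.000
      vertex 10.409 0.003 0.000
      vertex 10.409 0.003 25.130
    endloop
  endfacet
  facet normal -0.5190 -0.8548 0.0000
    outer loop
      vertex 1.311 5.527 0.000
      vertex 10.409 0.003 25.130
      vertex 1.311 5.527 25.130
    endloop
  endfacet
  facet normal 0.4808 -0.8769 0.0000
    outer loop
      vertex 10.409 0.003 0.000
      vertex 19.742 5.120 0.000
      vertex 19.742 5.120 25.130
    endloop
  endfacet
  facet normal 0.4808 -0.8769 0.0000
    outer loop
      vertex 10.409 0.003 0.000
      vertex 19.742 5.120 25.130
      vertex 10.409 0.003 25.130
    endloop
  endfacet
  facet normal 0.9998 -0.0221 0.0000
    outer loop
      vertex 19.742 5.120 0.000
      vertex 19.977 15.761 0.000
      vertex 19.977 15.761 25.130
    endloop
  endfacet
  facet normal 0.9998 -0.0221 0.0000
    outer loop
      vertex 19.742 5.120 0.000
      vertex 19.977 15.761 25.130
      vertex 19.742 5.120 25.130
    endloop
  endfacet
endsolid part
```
; perimeter-only toolpath
G21 ; units = mm
G90 ; absolute positioning
G28 ; home
; layer 1
G0 Z3.141
G0 X19.977 Y15.761
G1 X10.879 Y21.285
G1 X1.546 Y16.168
G1 X1.311 Y5.527
G1 X10.409 Y0.003
G1 X19.742 Y5.120
G1 X19.977 Y15.761
; layer 2
G0 Z6.282
G0 X19.977 Y15.761
G1 X10.879 Y21.285
G1 X1.546 Y16.168
G1 X1.311 Y5.527
G1 X10.409 Y0.003
G1 X19.742 Y5.120
G1 X19.977 Y15.761
; layer 3
G0 Z9.424
G0 X19.977 Y15.761
G1 X10.879 Y21.285
G1 X1.546 Y16.168
G1 X1.311 Y5.527
G1 X10.409 Y0.003
G1 X19.742 Y5.120
G1 X19.977 Y15.761
; layer 4
G0 Z12.565
G0 X19.977 Y15.761
G1 X10.879 Y21.285
G1 X1.546 Y16.168
G1 X1.311 Y5.527
G1 X10.409 Y0.003
G1 X19.742 Y5.120
G1 X19.977 Y15.761
; layer 5
G0 Z15.706
G0 X19.977 Y15.761
G1 X10.879 Y21.285
G1 X1.546 Y16.168
G1 X1.311 Y5.527
G1 X10.409 Y0.003
G1 X19.742 Y5.120
G1 X19.977 Y15.761
; layer 6
G0 Z18.848
G0 X19.977 Y15.761
G1 X10.879 Y21.285
G1 X1.546 Y16.168
G1 X1.311 Y5.527
G1 X10.409 Y0.003
G1 X19.742 Y5.120
G1 X19.977 Y15.761
; layer 7
G0 Z21.989
G0 X19.977 Y15.761
G1 X10.879 Y21.285
G1 X1.546 Y16.168
G1 X1.311 Y5.527
G1 X10.409 Y0.003
G1 X19.742 Y5.120
G1 X19.977 Y15.761
; layer 8
G0 Z25.130
G0 X19.977 Y15.761
G1 X10.879 Y21.285
G1 X1.546 Y16.168
G1 X1.311 Y5.527
G1 X10.409 Y0.003
G1 X19.742 Y5.120
G1 X19.977 Y15.761
M2 ; end

The solid is a regular 6-sided prism (a cylinder approximated with 6 flat sides), circumscribed radius ≈ 10.6 mm, height ≈ 25.1 mm. Slicing at Δz = 3.141 mm — 8 equal slices spanning the solid's height, so layer i sits at z = i·h/8 — gives 8 non-empty perimeters. Each is a 6-segment closed polygon; G0 lifts to the layer z and rapids to the start vertex, then G1 traces the edges.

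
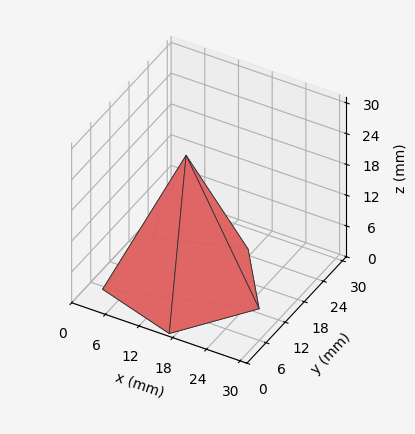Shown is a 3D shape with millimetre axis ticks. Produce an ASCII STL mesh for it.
Reading the render: the shape is a regular 5-sided pyramid, base circumscribed radius ≈ 13 mm, apex at z ≈ 25 mm (dimensions read to the nearest mm from the axis ticks). For the STL, each face is triangulated and given an outward normal.

solid part
  facet normal 0.0000 0.0000 -1.0000
    outer loop
      vertex 2.48 20.64 0.00
      vertex 17.02 25.36 0.00
      vertex 26.00 13.00 0.00
    endloop
  endfacet
  facet normal 0.0000 0.0000 -1.0000
    outer loop
      vertex 2.48 5.36 0.00
      vertex 2.48 20.64 0.00
      vertex 26.00 13.00 0.00
    endloop
  endfacet
  facet normal 0.0000 0.0000 -1.0000
    outer loop
      vertex 17.02 0.64 0.00
      vertex 2.48 5.36 0.00
      vertex 26.00 13.00 0.00
    endloop
  endfacet
  facet normal 0.7457 0.5418 0.3878
    outer loop
      vertex 26.00 13.00 0.00
      vertex 17.02 25.36 0.00
      vertex 13.00 13.00 25.00
    endloop
  endfacet
  facet normal -0.2846 0.8767 0.3877
    outer loop
      vertex 17.02 25.36 0.00
      vertex 2.48 20.64 0.00
      vertex 13.00 13.00 25.00
    endloop
  endfacet
  facet normal -0.9217 0.0000 0.3879
    outer loop
      vertex 2.48 20.64 0.00
      vertex 2.48 5.36 0.00
      vertex 13.00 13.00 25.00
    endloop
  endfacet
  facet normal -0.2846 -0.8767 0.3877
    outer loop
      vertex 2.48 5.36 0.00
      vertex 17.02 0.64 0.00
      vertex 13.00 13.00 25.00
    endloop
  endfacet
  facet normal 0.7457 -0.5418 0.3878
    outer loop
      vertex 17.02 0.64 0.00
      vertex 26.00 13.00 0.00
      vertex 13.00 13.00 25.00
    endloop
  endfacet
endsolid part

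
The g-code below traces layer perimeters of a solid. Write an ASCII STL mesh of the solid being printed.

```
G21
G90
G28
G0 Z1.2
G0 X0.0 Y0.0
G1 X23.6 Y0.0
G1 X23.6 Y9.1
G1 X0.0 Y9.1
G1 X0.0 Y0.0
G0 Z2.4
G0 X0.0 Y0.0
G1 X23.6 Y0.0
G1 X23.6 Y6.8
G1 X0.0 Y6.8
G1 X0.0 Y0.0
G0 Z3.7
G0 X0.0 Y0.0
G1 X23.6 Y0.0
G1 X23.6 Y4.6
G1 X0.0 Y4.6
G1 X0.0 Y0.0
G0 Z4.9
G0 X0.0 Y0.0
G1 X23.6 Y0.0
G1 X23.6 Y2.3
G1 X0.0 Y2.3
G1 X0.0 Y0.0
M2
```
solid part
  facet normal 0.0000 0.0000 -1.0000
    outer loop
      vertex 23.6 11.4 0.0
      vertex 23.6 0.0 0.0
      vertex 0.0 0.0 0.0
    endloop
  endfacet
  facet normal 0.0000 0.0000 -1.0000
    outer loop
      vertex 0.0 11.4 0.0
      vertex 23.6 11.4 0.0
      vertex 0.0 0.0 0.0
    endloop
  endfacet
  facet normal 0.0000 -1.0000 0.0000
    outer loop
      vertex 0.0 0.0 0.0
      vertex 23.6 0.0 0.0
      vertex 23.6 0.0 6.1
    endloop
  endfacet
  facet normal 0.0000 -1.0000 0.0000
    outer loop
      vertex 0.0 0.0 0.0
      vertex 23.6 0.0 6.1
      vertex 0.0 0.0 6.1
    endloop
  endfacet
  facet normal 0.0000 0.4718 0.8817
    outer loop
      vertex 0.0 0.0 6.1
      vertex 23.6 0.0 6.1
      vertex 23.6 11.4 0.0
    endloop
  endfacet
  facet normal 0.0000 0.4718 0.8817
    outer loop
      vertex 0.0 0.0 6.1
      vertex 23.6 11.4 0.0
      vertex 0.0 11.4 0.0
    endloop
  endfacet
  facet normal -1.0000 0.0000 0.0000
    outer loop
      vertex 0.0 0.0 6.1
      vertex 0.0 11.4 0.0
      vertex 0.0 0.0 0.0
    endloop
  endfacet
  facet normal 1.0000 0.0000 0.0000
    outer loop
      vertex 23.6 0.0 0.0
      vertex 23.6 11.4 0.0
      vertex 23.6 0.0 6.1
    endloop
  endfacet
endsolid part

The G0 Z moves step by Δz≈1.2 mm. The G1 loops shrink linearly with z, so the solid tapers from its base footprint up to z≈6.1. Closing with a flat bottom cap and the tapered top and triangulating gives 8 facets — a wedge (ramp): 23.6 × 11.4 mm base, rising to 6.1 mm along the y=0 edge and sloping linearly to z=0 at y=11.4.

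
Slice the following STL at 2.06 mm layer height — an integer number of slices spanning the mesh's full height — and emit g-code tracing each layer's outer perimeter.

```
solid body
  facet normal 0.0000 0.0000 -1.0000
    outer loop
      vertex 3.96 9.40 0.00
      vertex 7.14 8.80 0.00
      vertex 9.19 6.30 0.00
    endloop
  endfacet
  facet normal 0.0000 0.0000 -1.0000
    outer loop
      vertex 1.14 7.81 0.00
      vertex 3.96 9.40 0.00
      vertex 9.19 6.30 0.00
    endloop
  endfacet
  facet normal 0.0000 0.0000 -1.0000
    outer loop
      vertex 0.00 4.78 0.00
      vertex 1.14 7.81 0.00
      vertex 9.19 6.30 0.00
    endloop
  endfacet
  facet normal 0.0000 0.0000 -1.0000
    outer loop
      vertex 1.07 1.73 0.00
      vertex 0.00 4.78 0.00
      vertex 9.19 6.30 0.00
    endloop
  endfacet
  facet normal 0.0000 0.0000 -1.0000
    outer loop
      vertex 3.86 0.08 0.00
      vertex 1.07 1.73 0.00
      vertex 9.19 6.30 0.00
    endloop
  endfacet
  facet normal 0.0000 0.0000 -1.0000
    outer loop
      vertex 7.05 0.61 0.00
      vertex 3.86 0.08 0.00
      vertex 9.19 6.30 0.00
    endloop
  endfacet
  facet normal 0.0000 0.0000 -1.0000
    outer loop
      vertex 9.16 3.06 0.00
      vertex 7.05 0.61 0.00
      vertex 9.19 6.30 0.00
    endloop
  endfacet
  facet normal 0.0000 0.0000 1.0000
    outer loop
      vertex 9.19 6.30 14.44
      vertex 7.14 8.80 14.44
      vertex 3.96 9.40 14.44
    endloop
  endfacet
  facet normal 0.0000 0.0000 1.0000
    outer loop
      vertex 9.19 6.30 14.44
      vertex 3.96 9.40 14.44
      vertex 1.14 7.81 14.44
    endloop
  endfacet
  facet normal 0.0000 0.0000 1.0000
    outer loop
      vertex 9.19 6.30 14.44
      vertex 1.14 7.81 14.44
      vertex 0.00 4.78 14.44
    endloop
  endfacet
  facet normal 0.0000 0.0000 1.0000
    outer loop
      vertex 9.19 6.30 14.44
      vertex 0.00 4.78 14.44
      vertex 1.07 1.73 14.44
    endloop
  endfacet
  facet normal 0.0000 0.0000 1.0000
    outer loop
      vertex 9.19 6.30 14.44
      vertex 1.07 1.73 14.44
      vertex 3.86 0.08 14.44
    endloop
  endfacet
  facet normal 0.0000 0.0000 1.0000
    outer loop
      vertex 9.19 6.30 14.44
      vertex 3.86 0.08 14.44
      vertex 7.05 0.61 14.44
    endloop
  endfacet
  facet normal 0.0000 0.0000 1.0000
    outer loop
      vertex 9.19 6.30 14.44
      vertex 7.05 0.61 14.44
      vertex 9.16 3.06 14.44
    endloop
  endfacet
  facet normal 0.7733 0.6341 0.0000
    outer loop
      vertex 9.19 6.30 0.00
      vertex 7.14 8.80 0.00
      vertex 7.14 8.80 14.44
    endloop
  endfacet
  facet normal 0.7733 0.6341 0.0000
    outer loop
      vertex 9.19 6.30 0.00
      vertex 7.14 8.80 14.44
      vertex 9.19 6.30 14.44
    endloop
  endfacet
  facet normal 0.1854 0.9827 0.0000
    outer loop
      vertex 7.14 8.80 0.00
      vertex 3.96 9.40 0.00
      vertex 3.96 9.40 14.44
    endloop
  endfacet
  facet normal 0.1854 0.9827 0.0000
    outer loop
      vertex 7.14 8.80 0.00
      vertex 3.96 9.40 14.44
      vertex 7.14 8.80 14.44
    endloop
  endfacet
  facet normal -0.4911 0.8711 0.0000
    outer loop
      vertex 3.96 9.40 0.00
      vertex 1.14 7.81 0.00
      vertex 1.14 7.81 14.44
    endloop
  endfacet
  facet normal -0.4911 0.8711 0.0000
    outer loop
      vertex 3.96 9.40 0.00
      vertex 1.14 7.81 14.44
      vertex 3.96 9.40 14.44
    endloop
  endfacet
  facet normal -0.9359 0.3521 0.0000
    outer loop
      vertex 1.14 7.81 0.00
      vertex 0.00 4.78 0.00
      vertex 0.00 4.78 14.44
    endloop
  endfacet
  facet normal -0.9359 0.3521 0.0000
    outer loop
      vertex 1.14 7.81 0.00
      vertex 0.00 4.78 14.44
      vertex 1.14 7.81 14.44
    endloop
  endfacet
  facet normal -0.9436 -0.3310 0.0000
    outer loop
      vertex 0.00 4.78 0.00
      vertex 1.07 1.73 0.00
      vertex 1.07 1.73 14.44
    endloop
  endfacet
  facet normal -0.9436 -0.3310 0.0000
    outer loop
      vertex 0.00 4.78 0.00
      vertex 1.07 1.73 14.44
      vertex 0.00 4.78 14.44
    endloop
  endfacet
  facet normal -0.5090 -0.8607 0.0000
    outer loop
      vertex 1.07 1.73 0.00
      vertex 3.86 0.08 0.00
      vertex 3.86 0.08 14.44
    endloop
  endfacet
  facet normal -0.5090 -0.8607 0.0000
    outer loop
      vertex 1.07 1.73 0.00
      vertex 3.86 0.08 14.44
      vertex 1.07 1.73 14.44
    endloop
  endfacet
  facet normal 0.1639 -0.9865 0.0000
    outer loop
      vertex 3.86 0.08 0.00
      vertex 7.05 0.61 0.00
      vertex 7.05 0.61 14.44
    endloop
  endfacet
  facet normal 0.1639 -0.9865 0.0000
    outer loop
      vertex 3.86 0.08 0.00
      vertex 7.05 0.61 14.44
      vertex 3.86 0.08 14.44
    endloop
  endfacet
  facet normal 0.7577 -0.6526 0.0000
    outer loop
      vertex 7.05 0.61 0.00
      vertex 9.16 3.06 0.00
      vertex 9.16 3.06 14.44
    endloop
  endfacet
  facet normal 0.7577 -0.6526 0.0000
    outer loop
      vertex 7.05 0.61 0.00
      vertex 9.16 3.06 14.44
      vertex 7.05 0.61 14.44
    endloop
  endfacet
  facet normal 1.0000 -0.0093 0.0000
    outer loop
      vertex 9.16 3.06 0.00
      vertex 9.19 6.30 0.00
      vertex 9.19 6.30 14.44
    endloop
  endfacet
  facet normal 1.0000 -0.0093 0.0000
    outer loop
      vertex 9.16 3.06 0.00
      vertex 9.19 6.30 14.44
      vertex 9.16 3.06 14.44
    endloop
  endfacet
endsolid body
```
; perimeter-only toolpath
G21 ; units = mm
G90 ; absolute positioning
G28 ; home
; layer 1
G0 Z2.06
G0 X9.19 Y6.30
G1 X7.14 Y8.80
G1 X3.96 Y9.40
G1 X1.14 Y7.81
G1 X0.00 Y4.78
G1 X1.07 Y1.73
G1 X3.86 Y0.08
G1 X7.05 Y0.61
G1 X9.16 Y3.06
G1 X9.19 Y6.30
; layer 2
G0 Z4.13
G0 X9.19 Y6.30
G1 X7.14 Y8.80
G1 X3.96 Y9.40
G1 X1.14 Y7.81
G1 X0.00 Y4.78
G1 X1.07 Y1.73
G1 X3.86 Y0.08
G1 X7.05 Y0.61
G1 X9.16 Y3.06
G1 X9.19 Y6.30
; layer 3
G0 Z6.19
G0 X9.19 Y6.30
G1 X7.14 Y8.80
G1 X3.96 Y9.40
G1 X1.14 Y7.81
G1 X0.00 Y4.78
G1 X1.07 Y1.73
G1 X3.86 Y0.08
G1 X7.05 Y0.61
G1 X9.16 Y3.06
G1 X9.19 Y6.30
; layer 4
G0 Z8.25
G0 X9.19 Y6.30
G1 X7.14 Y8.80
G1 X3.96 Y9.40
G1 X1.14 Y7.81
G1 X0.00 Y4.78
G1 X1.07 Y1.73
G1 X3.86 Y0.08
G1 X7.05 Y0.61
G1 X9.16 Y3.06
G1 X9.19 Y6.30
; layer 5
G0 Z10.31
G0 X9.19 Y6.30
G1 X7.14 Y8.80
G1 X3.96 Y9.40
G1 X1.14 Y7.81
G1 X0.00 Y4.78
G1 X1.07 Y1.73
G1 X3.86 Y0.08
G1 X7.05 Y0.61
G1 X9.16 Y3.06
G1 X9.19 Y6.30
; layer 6
G0 Z12.38
G0 X9.19 Y6.30
G1 X7.14 Y8.80
G1 X3.96 Y9.40
G1 X1.14 Y7.81
G1 X0.00 Y4.78
G1 X1.07 Y1.73
G1 X3.86 Y0.08
G1 X7.05 Y0.61
G1 X9.16 Y3.06
G1 X9.19 Y6.30
; layer 7
G0 Z14.44
G0 X9.19 Y6.30
G1 X7.14 Y8.80
G1 X3.96 Y9.40
G1 X1.14 Y7.81
G1 X0.00 Y4.78
G1 X1.07 Y1.73
G1 X3.86 Y0.08
G1 X7.05 Y0.61
G1 X9.16 Y3.06
G1 X9.19 Y6.30
M2 ; end

The solid is a regular 9-sided prism (a cylinder approximated with 9 flat sides), circumscribed radius ≈ 4.73 mm, height ≈ 14.4 mm. Slicing at Δz = 2.06 mm — 7 equal slices spanning the solid's height, so layer i sits at z = i·h/7 — gives 7 non-empty perimeters. Each is a 9-segment closed polygon; G0 lifts to the layer z and rapids to the start vertex, then G1 traces the edges.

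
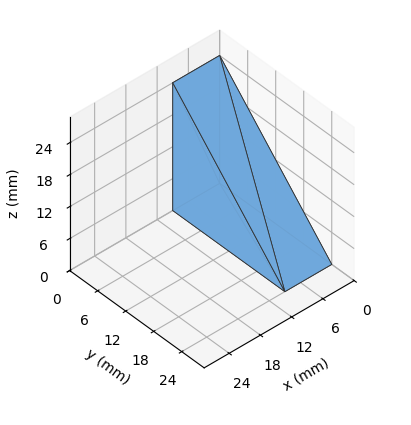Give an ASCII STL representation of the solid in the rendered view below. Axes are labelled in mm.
Reading the render: the shape is a wedge (ramp): 9 × 24 mm base, rising to 24 mm along the y=0 edge and sloping linearly to z=0 at y=24 (dimensions read to the nearest mm from the axis ticks). For the STL, each face is triangulated and given an outward normal.

solid part
  facet normal 0.0000 0.0000 -1.0000
    outer loop
      vertex 9.0 24.0 0.0
      vertex 9.0 0.0 0.0
      vertex 0.0 0.0 0.0
    endloop
  endfacet
  facet normal 0.0000 0.0000 -1.0000
    outer loop
      vertex 0.0 24.0 0.0
      vertex 9.0 24.0 0.0
      vertex 0.0 0.0 0.0
    endloop
  endfacet
  facet normal 0.0000 -1.0000 0.0000
    outer loop
      vertex 0.0 0.0 0.0
      vertex 9.0 0.0 0.0
      vertex 9.0 0.0 24.0
    endloop
  endfacet
  facet normal 0.0000 -1.0000 0.0000
    outer loop
      vertex 0.0 0.0 0.0
      vertex 9.0 0.0 24.0
      vertex 0.0 0.0 24.0
    endloop
  endfacet
  facet normal 0.0000 0.7071 0.7071
    outer loop
      vertex 0.0 0.0 24.0
      vertex 9.0 0.0 24.0
      vertex 9.0 24.0 0.0
    endloop
  endfacet
  facet normal 0.0000 0.7071 0.7071
    outer loop
      vertex 0.0 0.0 24.0
      vertex 9.0 24.0 0.0
      vertex 0.0 24.0 0.0
    endloop
  endfacet
  facet normal -1.0000 0.0000 0.0000
    outer loop
      vertex 0.0 0.0 24.0
      vertex 0.0 24.0 0.0
      vertex 0.0 0.0 0.0
    endloop
  endfacet
  facet normal 1.0000 0.0000 0.0000
    outer loop
      vertex 9.0 0.0 0.0
      vertex 9.0 24.0 0.0
      vertex 9.0 0.0 24.0
    endloop
  endfacet
endsolid part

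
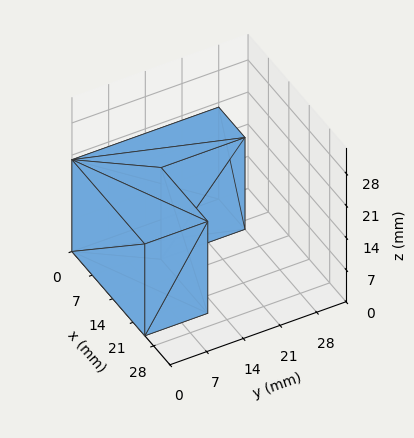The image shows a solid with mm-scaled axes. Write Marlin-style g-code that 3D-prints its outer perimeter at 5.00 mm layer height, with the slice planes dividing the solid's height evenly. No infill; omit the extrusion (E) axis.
Reading the render: the shape is an L-shaped prism: outer 25 × 28 mm, arm thicknesses ≈ 12 mm (horizontal) and 9 mm (vertical), extruded 20 mm in z (dimensions read to the nearest mm from the axis ticks). For the g-code, the solid's height is divided into equal slices at the stated Δz and each level perimeter traced with G1 moves after a G0 lift.

; perimeter-only toolpath
G21 ; units = mm
G90 ; absolute positioning
G28 ; home
; layer 1
G0 Z5.00
G0 X0.00 Y0.00
G1 X25.00 Y0.00
G1 X25.00 Y12.00
G1 X9.00 Y12.00
G1 X9.00 Y28.00
G1 X0.00 Y28.00
G1 X0.00 Y0.00
; layer 2
G0 Z10.00
G0 X0.00 Y0.00
G1 X25.00 Y0.00
G1 X25.00 Y12.00
G1 X9.00 Y12.00
G1 X9.00 Y28.00
G1 X0.00 Y28.00
G1 X0.00 Y0.00
; layer 3
G0 Z15.00
G0 X0.00 Y0.00
G1 X25.00 Y0.00
G1 X25.00 Y12.00
G1 X9.00 Y12.00
G1 X9.00 Y28.00
G1 X0.00 Y28.00
G1 X0.00 Y0.00
; layer 4
G0 Z20.00
G0 X0.00 Y0.00
G1 X25.00 Y0.00
G1 X25.00 Y12.00
G1 X9.00 Y12.00
G1 X9.00 Y28.00
G1 X0.00 Y28.00
G1 X0.00 Y0.00
M2 ; end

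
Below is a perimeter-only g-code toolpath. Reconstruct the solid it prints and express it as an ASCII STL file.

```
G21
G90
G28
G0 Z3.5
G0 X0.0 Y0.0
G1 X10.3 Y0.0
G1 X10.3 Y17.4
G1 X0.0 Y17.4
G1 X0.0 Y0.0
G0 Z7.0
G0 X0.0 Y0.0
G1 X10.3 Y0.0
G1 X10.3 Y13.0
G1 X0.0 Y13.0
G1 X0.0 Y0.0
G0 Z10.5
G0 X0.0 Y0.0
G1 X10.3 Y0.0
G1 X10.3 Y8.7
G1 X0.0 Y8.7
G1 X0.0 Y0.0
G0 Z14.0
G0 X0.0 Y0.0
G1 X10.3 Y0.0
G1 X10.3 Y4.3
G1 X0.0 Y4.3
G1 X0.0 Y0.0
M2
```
solid part
  facet normal 0.0000 0.0000 -1.0000
    outer loop
      vertex 10.3 21.7 0.0
      vertex 10.3 0.0 0.0
      vertex 0.0 0.0 0.0
    endloop
  endfacet
  facet normal 0.0000 0.0000 -1.0000
    outer loop
      vertex 0.0 21.7 0.0
      vertex 10.3 21.7 0.0
      vertex 0.0 0.0 0.0
    endloop
  endfacet
  facet normal 0.0000 -1.0000 0.0000
    outer loop
      vertex 0.0 0.0 0.0
      vertex 10.3 0.0 0.0
      vertex 10.3 0.0 17.5
    endloop
  endfacet
  facet normal 0.0000 -1.0000 0.0000
    outer loop
      vertex 0.0 0.0 0.0
      vertex 10.3 0.0 17.5
      vertex 0.0 0.0 17.5
    endloop
  endfacet
  facet normal 0.0000 0.6278 0.7784
    outer loop
      vertex 0.0 0.0 17.5
      vertex 10.3 0.0 17.5
      vertex 10.3 21.7 0.0
    endloop
  endfacet
  facet normal 0.0000 0.6278 0.7784
    outer loop
      vertex 0.0 0.0 17.5
      vertex 10.3 21.7 0.0
      vertex 0.0 21.7 0.0
    endloop
  endfacet
  facet normal -1.0000 0.0000 0.0000
    outer loop
      vertex 0.0 0.0 17.5
      vertex 0.0 21.7 0.0
      vertex 0.0 0.0 0.0
    endloop
  endfacet
  facet normal 1.0000 0.0000 0.0000
    outer loop
      vertex 10.3 0.0 0.0
      vertex 10.3 21.7 0.0
      vertex 10.3 0.0 17.5
    endloop
  endfacet
endsolid part

The G0 Z moves step by Δz≈3.5 mm. The G1 loops shrink linearly with z, so the solid tapers from its base footprint up to z≈17.5. Closing with a flat bottom cap and the tapered top and triangulating gives 8 facets — a wedge (ramp): 10.3 × 21.7 mm base, rising to 17.5 mm along the y=0 edge and sloping linearly to z=0 at y=21.7.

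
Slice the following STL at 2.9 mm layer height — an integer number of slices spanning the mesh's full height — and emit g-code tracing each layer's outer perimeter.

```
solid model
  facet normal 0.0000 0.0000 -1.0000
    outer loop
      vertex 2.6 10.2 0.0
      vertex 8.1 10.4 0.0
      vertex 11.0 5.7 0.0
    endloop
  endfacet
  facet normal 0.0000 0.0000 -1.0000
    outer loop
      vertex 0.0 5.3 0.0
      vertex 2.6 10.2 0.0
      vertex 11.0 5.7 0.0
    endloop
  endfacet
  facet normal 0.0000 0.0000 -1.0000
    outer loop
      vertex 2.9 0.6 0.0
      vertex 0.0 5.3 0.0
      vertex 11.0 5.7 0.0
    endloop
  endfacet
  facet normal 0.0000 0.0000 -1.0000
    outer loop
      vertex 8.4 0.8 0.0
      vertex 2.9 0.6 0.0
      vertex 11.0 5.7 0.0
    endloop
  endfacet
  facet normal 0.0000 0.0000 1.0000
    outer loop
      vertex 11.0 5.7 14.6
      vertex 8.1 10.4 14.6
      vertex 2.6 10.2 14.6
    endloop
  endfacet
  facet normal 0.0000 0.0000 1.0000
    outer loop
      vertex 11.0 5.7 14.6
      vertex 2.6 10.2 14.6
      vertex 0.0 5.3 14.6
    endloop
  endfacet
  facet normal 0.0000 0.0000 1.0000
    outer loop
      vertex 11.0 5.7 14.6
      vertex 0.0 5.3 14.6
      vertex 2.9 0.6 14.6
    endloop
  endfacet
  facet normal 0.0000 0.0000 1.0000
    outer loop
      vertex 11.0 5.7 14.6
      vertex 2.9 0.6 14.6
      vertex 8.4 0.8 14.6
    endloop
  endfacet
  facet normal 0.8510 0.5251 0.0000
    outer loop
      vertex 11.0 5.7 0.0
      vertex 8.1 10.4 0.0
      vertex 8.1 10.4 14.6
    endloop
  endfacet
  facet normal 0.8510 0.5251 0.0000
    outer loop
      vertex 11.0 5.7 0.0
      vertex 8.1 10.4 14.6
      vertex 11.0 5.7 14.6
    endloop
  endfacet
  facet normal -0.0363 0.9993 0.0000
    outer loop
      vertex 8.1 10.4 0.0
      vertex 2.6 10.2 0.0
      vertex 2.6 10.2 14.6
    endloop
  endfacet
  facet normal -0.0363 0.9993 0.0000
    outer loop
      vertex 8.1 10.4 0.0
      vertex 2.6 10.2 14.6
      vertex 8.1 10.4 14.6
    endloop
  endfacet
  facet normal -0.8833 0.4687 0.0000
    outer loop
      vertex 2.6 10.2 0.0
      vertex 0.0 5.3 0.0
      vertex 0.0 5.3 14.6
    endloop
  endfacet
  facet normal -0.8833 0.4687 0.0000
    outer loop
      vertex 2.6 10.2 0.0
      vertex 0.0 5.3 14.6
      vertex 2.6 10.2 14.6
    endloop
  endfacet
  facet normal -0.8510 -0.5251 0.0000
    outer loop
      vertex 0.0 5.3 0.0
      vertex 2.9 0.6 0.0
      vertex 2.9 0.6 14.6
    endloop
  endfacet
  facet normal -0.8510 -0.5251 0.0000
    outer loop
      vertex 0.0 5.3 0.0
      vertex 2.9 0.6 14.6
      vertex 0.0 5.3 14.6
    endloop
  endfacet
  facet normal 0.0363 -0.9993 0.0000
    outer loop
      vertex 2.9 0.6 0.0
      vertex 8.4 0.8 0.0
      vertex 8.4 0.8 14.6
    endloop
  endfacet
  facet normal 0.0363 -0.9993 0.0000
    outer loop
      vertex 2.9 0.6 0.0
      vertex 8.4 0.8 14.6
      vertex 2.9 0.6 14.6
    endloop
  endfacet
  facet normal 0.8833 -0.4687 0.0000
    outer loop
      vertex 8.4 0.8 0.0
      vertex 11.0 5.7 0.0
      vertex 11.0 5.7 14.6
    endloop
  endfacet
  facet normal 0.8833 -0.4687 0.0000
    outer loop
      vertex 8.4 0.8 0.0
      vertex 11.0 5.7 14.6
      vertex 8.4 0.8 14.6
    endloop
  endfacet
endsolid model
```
; perimeter-only toolpath
G21 ; units = mm
G90 ; absolute positioning
G28 ; home
; layer 1
G0 Z2.9
G0 X11.0 Y5.7
G1 X8.1 Y10.4
G1 X2.6 Y10.2
G1 X0.0 Y5.3
G1 X2.9 Y0.6
G1 X8.4 Y0.8
G1 X11.0 Y5.7
; layer 2
G0 Z5.8
G0 X11.0 Y5.7
G1 X8.1 Y10.4
G1 X2.6 Y10.2
G1 X0.0 Y5.3
G1 X2.9 Y0.6
G1 X8.4 Y0.8
G1 X11.0 Y5.7
; layer 3
G0 Z8.8
G0 X11.0 Y5.7
G1 X8.1 Y10.4
G1 X2.6 Y10.2
G1 X0.0 Y5.3
G1 X2.9 Y0.6
G1 X8.4 Y0.8
G1 X11.0 Y5.7
; layer 4
G0 Z11.7
G0 X11.0 Y5.7
G1 X8.1 Y10.4
G1 X2.6 Y10.2
G1 X0.0 Y5.3
G1 X2.9 Y0.6
G1 X8.4 Y0.8
G1 X11.0 Y5.7
; layer 5
G0 Z14.6
G0 X11.0 Y5.7
G1 X8.1 Y10.4
G1 X2.6 Y10.2
G1 X0.0 Y5.3
G1 X2.9 Y0.6
G1 X8.4 Y0.8
G1 X11.0 Y5.7
M2 ; end

The solid is a regular 6-sided prism (a cylinder approximated with 6 flat sides), circumscribed radius ≈ 5.5 mm, height ≈ 14.6 mm. Slicing at Δz = 2.9 mm — 5 equal slices spanning the solid's height, so layer i sits at z = i·h/5 — gives 5 non-empty perimeters. Each is a 6-segment closed polygon; G0 lifts to the layer z and rapids to the start vertex, then G1 traces the edges.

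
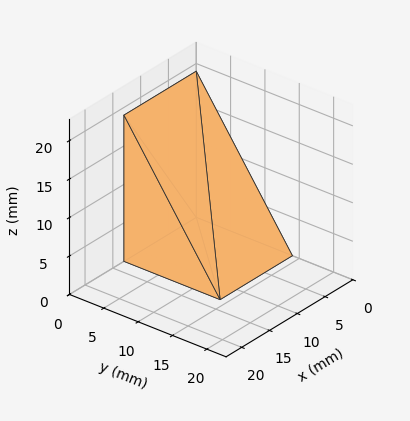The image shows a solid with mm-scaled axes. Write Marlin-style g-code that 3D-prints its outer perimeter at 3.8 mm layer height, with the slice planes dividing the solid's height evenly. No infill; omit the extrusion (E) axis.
Reading the render: the shape is a wedge (ramp): 13 × 14 mm base, rising to 19 mm along the y=0 edge and sloping linearly to z=0 at y=14 (dimensions read to the nearest mm from the axis ticks). For the g-code, the solid's height is divided into equal slices at the stated Δz and each level perimeter traced with G1 moves after a G0 lift.

; perimeter-only toolpath
G21 ; units = mm
G90 ; absolute positioning
G28 ; home
; layer 1
G0 Z3.8
G0 X0.0 Y0.0
G1 X13.0 Y0.0
G1 X13.0 Y11.2
G1 X0.0 Y11.2
G1 X0.0 Y0.0
; layer 2
G0 Z7.6
G0 X0.0 Y0.0
G1 X13.0 Y0.0
G1 X13.0 Y8.4
G1 X0.0 Y8.4
G1 X0.0 Y0.0
; layer 3
G0 Z11.4
G0 X0.0 Y0.0
G1 X13.0 Y0.0
G1 X13.0 Y5.6
G1 X0.0 Y5.6
G1 X0.0 Y0.0
; layer 4
G0 Z15.2
G0 X0.0 Y0.0
G1 X13.0 Y0.0
G1 X13.0 Y2.8
G1 X0.0 Y2.8
G1 X0.0 Y0.0
M2 ; end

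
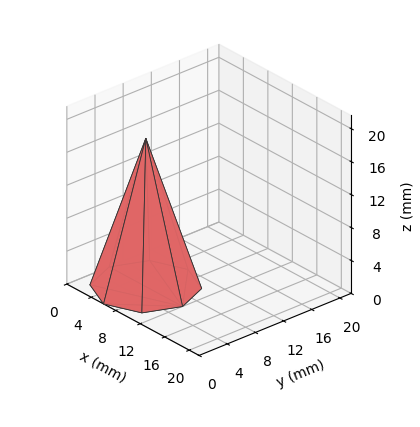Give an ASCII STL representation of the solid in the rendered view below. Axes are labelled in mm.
Reading the render: the shape is a regular 8-sided pyramid, base circumscribed radius ≈ 6 mm, apex at z ≈ 18 mm (dimensions read to the nearest mm from the axis ticks). For the STL, each face is triangulated and given an outward normal.

solid part
  facet normal 0.0000 0.0000 -1.0000
    outer loop
      vertex 6.000 12.000 0.000
      vertex 10.243 10.243 0.000
      vertex 12.000 6.000 0.000
    endloop
  endfacet
  facet normal 0.0000 0.0000 -1.0000
    outer loop
      vertex 1.757 10.243 0.000
      vertex 6.000 12.000 0.000
      vertex 12.000 6.000 0.000
    endloop
  endfacet
  facet normal 0.0000 0.0000 -1.0000
    outer loop
      vertex 0.000 6.000 0.000
      vertex 1.757 10.243 0.000
      vertex 12.000 6.000 0.000
    endloop
  endfacet
  facet normal 0.0000 0.0000 -1.0000
    outer loop
      vertex 1.757 1.757 0.000
      vertex 0.000 6.000 0.000
      vertex 12.000 6.000 0.000
    endloop
  endfacet
  facet normal 0.0000 0.0000 -1.0000
    outer loop
      vertex 6.000 0.000 0.000
      vertex 1.757 1.757 0.000
      vertex 12.000 6.000 0.000
    endloop
  endfacet
  facet normal 0.0000 0.0000 -1.0000
    outer loop
      vertex 10.243 1.757 0.000
      vertex 6.000 0.000 0.000
      vertex 12.000 6.000 0.000
    endloop
  endfacet
  facet normal 0.8830 0.3656 0.2943
    outer loop
      vertex 12.000 6.000 0.000
      vertex 10.243 10.243 0.000
      vertex 6.000 6.000 18.000
    endloop
  endfacet
  facet normal 0.3656 0.8830 0.2943
    outer loop
      vertex 10.243 10.243 0.000
      vertex 6.000 12.000 0.000
      vertex 6.000 6.000 18.000
    endloop
  endfacet
  facet normal -0.3656 0.8830 0.2943
    outer loop
      vertex 6.000 12.000 0.000
      vertex 1.757 10.243 0.000
      vertex 6.000 6.000 18.000
    endloop
  endfacet
  facet normal -0.8830 0.3656 0.2943
    outer loop
      vertex 1.757 10.243 0.000
      vertex 0.000 6.000 0.000
      vertex 6.000 6.000 18.000
    endloop
  endfacet
  facet normal -0.8830 -0.3656 0.2943
    outer loop
      vertex 0.000 6.000 0.000
      vertex 1.757 1.757 0.000
      vertex 6.000 6.000 18.000
    endloop
  endfacet
  facet normal -0.3656 -0.8830 0.2943
    outer loop
      vertex 1.757 1.757 0.000
      vertex 6.000 0.000 0.000
      vertex 6.000 6.000 18.000
    endloop
  endfacet
  facet normal 0.3656 -0.8830 0.2943
    outer loop
      vertex 6.000 0.000 0.000
      vertex 10.243 1.757 0.000
      vertex 6.000 6.000 18.000
    endloop
  endfacet
  facet normal 0.8830 -0.3656 0.2943
    outer loop
      vertex 10.243 1.757 0.000
      vertex 12.000 6.000 0.000
      vertex 6.000 6.000 18.000
    endloop
  endfacet
endsolid part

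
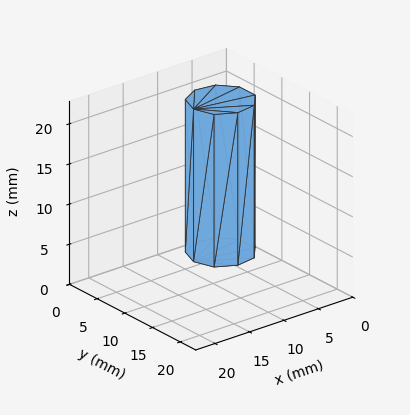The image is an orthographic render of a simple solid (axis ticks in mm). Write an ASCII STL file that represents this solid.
Reading the render: the shape is a regular 9-sided prism (a cylinder approximated with 9 flat sides), circumscribed radius ≈ 4 mm, height ≈ 19 mm (dimensions read to the nearest mm from the axis ticks). For the STL, each face is triangulated and given an outward normal.

solid part
  facet normal 0.0000 0.0000 -1.0000
    outer loop
      vertex 4.7 7.9 0.0
      vertex 7.1 6.6 0.0
      vertex 8.0 4.0 0.0
    endloop
  endfacet
  facet normal 0.0000 0.0000 -1.0000
    outer loop
      vertex 2.0 7.5 0.0
      vertex 4.7 7.9 0.0
      vertex 8.0 4.0 0.0
    endloop
  endfacet
  facet normal 0.0000 0.0000 -1.0000
    outer loop
      vertex 0.2 5.4 0.0
      vertex 2.0 7.5 0.0
      vertex 8.0 4.0 0.0
    endloop
  endfacet
  facet normal 0.0000 0.0000 -1.0000
    outer loop
      vertex 0.2 2.6 0.0
      vertex 0.2 5.4 0.0
      vertex 8.0 4.0 0.0
    endloop
  endfacet
  facet normal 0.0000 0.0000 -1.0000
    outer loop
      vertex 2.0 0.5 0.0
      vertex 0.2 2.6 0.0
      vertex 8.0 4.0 0.0
    endloop
  endfacet
  facet normal 0.0000 0.0000 -1.0000
    outer loop
      vertex 4.7 0.1 0.0
      vertex 2.0 0.5 0.0
      vertex 8.0 4.0 0.0
    endloop
  endfacet
  facet normal 0.0000 0.0000 -1.0000
    outer loop
      vertex 7.1 1.4 0.0
      vertex 4.7 0.1 0.0
      vertex 8.0 4.0 0.0
    endloop
  endfacet
  facet normal 0.0000 0.0000 1.0000
    outer loop
      vertex 8.0 4.0 19.0
      vertex 7.1 6.6 19.0
      vertex 4.7 7.9 19.0
    endloop
  endfacet
  facet normal 0.0000 0.0000 1.0000
    outer loop
      vertex 8.0 4.0 19.0
      vertex 4.7 7.9 19.0
      vertex 2.0 7.5 19.0
    endloop
  endfacet
  facet normal 0.0000 0.0000 1.0000
    outer loop
      vertex 8.0 4.0 19.0
      vertex 2.0 7.5 19.0
      vertex 0.2 5.4 19.0
    endloop
  endfacet
  facet normal 0.0000 0.0000 1.0000
    outer loop
      vertex 8.0 4.0 19.0
      vertex 0.2 5.4 19.0
      vertex 0.2 2.6 19.0
    endloop
  endfacet
  facet normal 0.0000 0.0000 1.0000
    outer loop
      vertex 8.0 4.0 19.0
      vertex 0.2 2.6 19.0
      vertex 2.0 0.5 19.0
    endloop
  endfacet
  facet normal 0.0000 0.0000 1.0000
    outer loop
      vertex 8.0 4.0 19.0
      vertex 2.0 0.5 19.0
      vertex 4.7 0.1 19.0
    endloop
  endfacet
  facet normal 0.0000 0.0000 1.0000
    outer loop
      vertex 8.0 4.0 19.0
      vertex 4.7 0.1 19.0
      vertex 7.1 1.4 19.0
    endloop
  endfacet
  facet normal 0.9450 0.3271 0.0000
    outer loop
      vertex 8.0 4.0 0.0
      vertex 7.1 6.6 0.0
      vertex 7.1 6.6 19.0
    endloop
  endfacet
  facet normal 0.9450 0.3271 0.0000
    outer loop
      vertex 8.0 4.0 0.0
      vertex 7.1 6.6 19.0
      vertex 8.0 4.0 19.0
    endloop
  endfacet
  facet normal 0.4763 0.8793 0.0000
    outer loop
      vertex 7.1 6.6 0.0
      vertex 4.7 7.9 0.0
      vertex 4.7 7.9 19.0
    endloop
  endfacet
  facet normal 0.4763 0.8793 0.0000
    outer loop
      vertex 7.1 6.6 0.0
      vertex 4.7 7.9 19.0
      vertex 7.1 6.6 19.0
    endloop
  endfacet
  facet normal -0.1465 0.9892 0.0000
    outer loop
      vertex 4.7 7.9 0.0
      vertex 2.0 7.5 0.0
      vertex 2.0 7.5 19.0
    endloop
  endfacet
  facet normal -0.1465 0.9892 0.0000
    outer loop
      vertex 4.7 7.9 0.0
      vertex 2.0 7.5 19.0
      vertex 4.7 7.9 19.0
    endloop
  endfacet
  facet normal -0.7593 0.6508 0.0000
    outer loop
      vertex 2.0 7.5 0.0
      vertex 0.2 5.4 0.0
      vertex 0.2 5.4 19.0
    endloop
  endfacet
  facet normal -0.7593 0.6508 0.0000
    outer loop
      vertex 2.0 7.5 0.0
      vertex 0.2 5.4 19.0
      vertex 2.0 7.5 19.0
    endloop
  endfacet
  facet normal -1.0000 0.0000 0.0000
    outer loop
      vertex 0.2 5.4 0.0
      vertex 0.2 2.6 0.0
      vertex 0.2 2.6 19.0
    endloop
  endfacet
  facet normal -1.0000 0.0000 0.0000
    outer loop
      vertex 0.2 5.4 0.0
      vertex 0.2 2.6 19.0
      vertex 0.2 5.4 19.0
    endloop
  endfacet
  facet normal -0.7593 -0.6508 0.0000
    outer loop
      vertex 0.2 2.6 0.0
      vertex 2.0 0.5 0.0
      vertex 2.0 0.5 19.0
    endloop
  endfacet
  facet normal -0.7593 -0.6508 0.0000
    outer loop
      vertex 0.2 2.6 0.0
      vertex 2.0 0.5 19.0
      vertex 0.2 2.6 19.0
    endloop
  endfacet
  facet normal -0.1465 -0.9892 0.0000
    outer loop
      vertex 2.0 0.5 0.0
      vertex 4.7 0.1 0.0
      vertex 4.7 0.1 19.0
    endloop
  endfacet
  facet normal -0.1465 -0.9892 0.0000
    outer loop
      vertex 2.0 0.5 0.0
      vertex 4.7 0.1 19.0
      vertex 2.0 0.5 19.0
    endloop
  endfacet
  facet normal 0.4763 -0.8793 0.0000
    outer loop
      vertex 4.7 0.1 0.0
      vertex 7.1 1.4 0.0
      vertex 7.1 1.4 19.0
    endloop
  endfacet
  facet normal 0.4763 -0.8793 0.0000
    outer loop
      vertex 4.7 0.1 0.0
      vertex 7.1 1.4 19.0
      vertex 4.7 0.1 19.0
    endloop
  endfacet
  facet normal 0.9450 -0.3271 0.0000
    outer loop
      vertex 7.1 1.4 0.0
      vertex 8.0 4.0 0.0
      vertex 8.0 4.0 19.0
    endloop
  endfacet
  facet normal 0.9450 -0.3271 0.0000
    outer loop
      vertex 7.1 1.4 0.0
      vertex 8.0 4.0 19.0
      vertex 7.1 1.4 19.0
    endloop
  endfacet
endsolid part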